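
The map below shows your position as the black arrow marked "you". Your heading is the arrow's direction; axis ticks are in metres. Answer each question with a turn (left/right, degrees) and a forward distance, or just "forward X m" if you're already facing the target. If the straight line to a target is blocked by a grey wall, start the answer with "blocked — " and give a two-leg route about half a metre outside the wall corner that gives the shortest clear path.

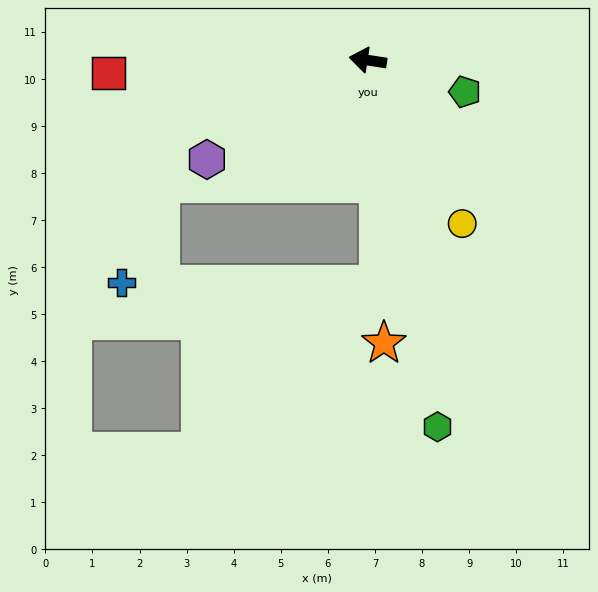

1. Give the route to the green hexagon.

turn left 110°, forward 7.9 m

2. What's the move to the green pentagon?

turn left 171°, forward 2.2 m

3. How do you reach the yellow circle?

turn left 129°, forward 4.0 m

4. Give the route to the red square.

turn left 12°, forward 5.5 m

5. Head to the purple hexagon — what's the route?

turn left 40°, forward 4.0 m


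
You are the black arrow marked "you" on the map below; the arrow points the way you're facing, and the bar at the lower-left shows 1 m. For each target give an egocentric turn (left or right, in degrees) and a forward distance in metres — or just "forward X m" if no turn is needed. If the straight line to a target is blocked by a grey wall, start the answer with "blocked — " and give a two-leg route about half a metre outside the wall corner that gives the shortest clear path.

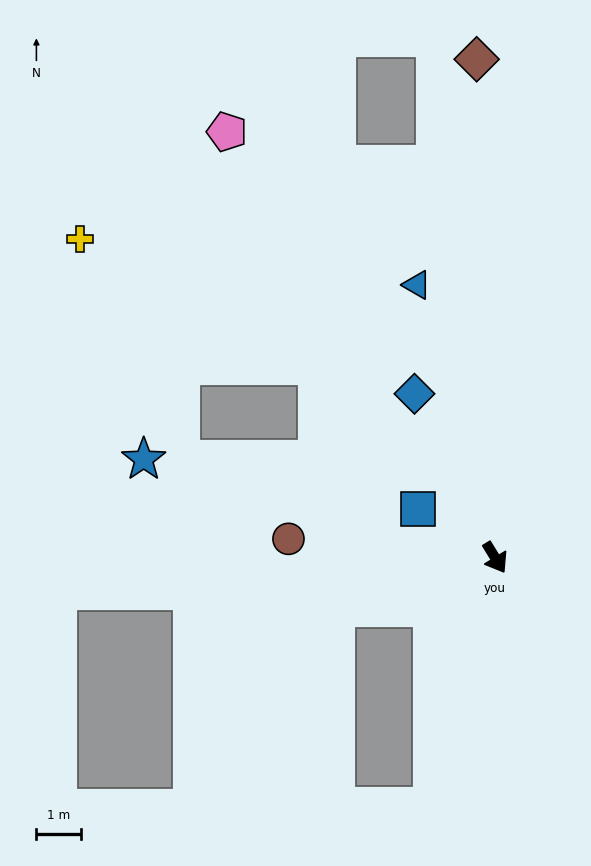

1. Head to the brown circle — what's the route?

turn right 127°, forward 4.6 m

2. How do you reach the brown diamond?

turn left 151°, forward 11.2 m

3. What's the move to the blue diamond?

turn left 175°, forward 4.1 m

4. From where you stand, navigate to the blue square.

turn right 154°, forward 2.0 m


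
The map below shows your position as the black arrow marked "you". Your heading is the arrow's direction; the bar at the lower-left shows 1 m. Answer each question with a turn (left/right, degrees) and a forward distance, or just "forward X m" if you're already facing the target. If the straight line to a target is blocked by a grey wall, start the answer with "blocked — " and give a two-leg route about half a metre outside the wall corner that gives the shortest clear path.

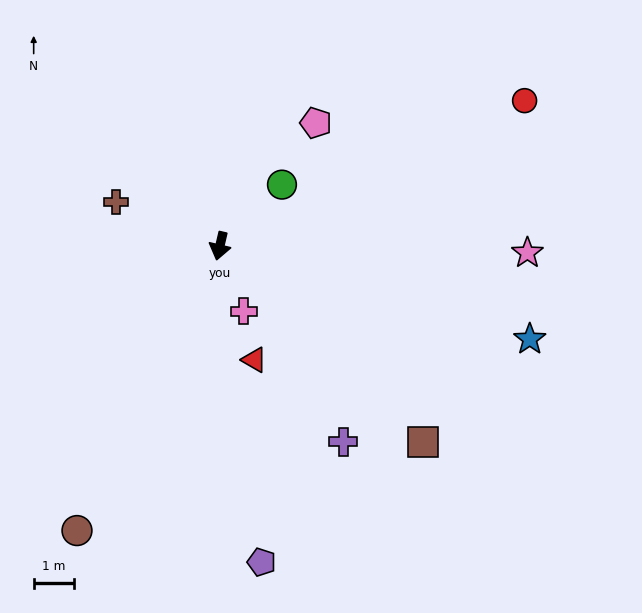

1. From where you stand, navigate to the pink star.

turn left 102°, forward 7.7 m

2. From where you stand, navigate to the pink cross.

turn left 33°, forward 1.7 m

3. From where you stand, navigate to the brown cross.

turn right 100°, forward 2.8 m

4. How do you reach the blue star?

turn left 86°, forward 8.1 m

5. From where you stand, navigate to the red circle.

turn left 129°, forward 8.4 m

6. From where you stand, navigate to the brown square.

turn left 59°, forward 7.0 m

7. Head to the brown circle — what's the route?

turn right 13°, forward 8.0 m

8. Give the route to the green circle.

turn left 148°, forward 2.2 m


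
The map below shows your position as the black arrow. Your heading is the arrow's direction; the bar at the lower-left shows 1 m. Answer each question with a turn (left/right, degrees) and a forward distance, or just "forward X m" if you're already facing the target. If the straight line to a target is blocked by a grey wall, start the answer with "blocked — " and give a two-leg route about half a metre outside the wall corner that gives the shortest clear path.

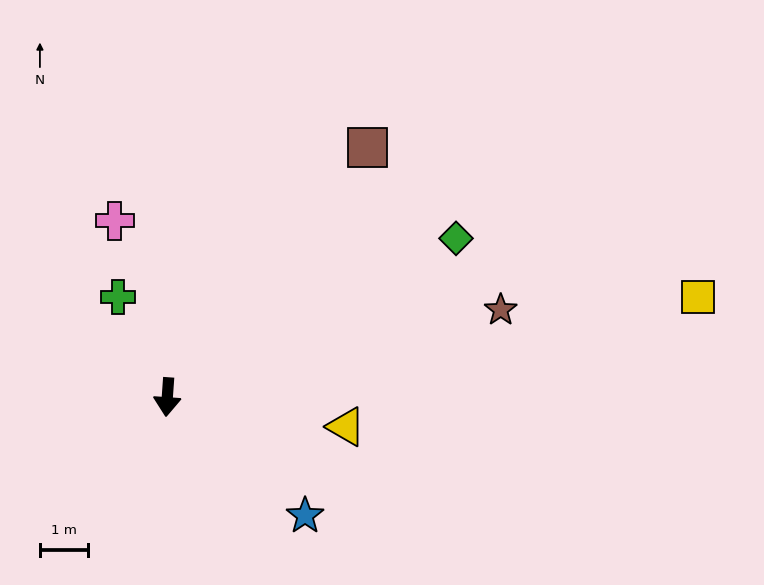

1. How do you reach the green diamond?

turn left 123°, forward 6.8 m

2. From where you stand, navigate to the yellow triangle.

turn left 85°, forward 3.7 m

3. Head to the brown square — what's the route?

turn left 145°, forward 6.6 m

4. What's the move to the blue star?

turn left 53°, forward 3.7 m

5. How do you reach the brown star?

turn left 109°, forward 7.1 m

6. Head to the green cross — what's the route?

turn right 150°, forward 2.3 m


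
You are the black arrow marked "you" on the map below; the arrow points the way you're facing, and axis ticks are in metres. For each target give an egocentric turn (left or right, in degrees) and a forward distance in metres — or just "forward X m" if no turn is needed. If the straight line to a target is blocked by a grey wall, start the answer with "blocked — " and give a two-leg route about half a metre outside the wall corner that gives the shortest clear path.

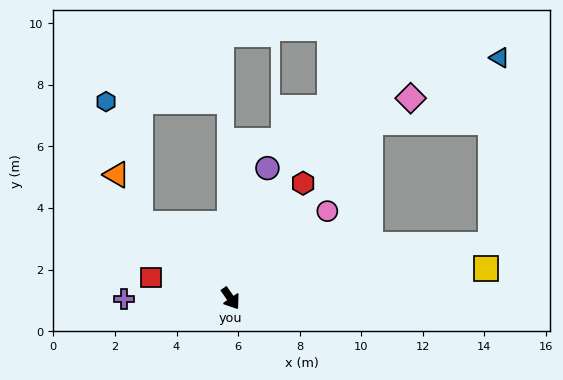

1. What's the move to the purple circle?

turn left 130°, forward 4.4 m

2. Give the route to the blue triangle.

blocked — turn left 67°, forward 8.6 m, then turn left 76°, forward 6.1 m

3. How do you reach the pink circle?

turn left 98°, forward 4.2 m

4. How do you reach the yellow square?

turn left 62°, forward 8.4 m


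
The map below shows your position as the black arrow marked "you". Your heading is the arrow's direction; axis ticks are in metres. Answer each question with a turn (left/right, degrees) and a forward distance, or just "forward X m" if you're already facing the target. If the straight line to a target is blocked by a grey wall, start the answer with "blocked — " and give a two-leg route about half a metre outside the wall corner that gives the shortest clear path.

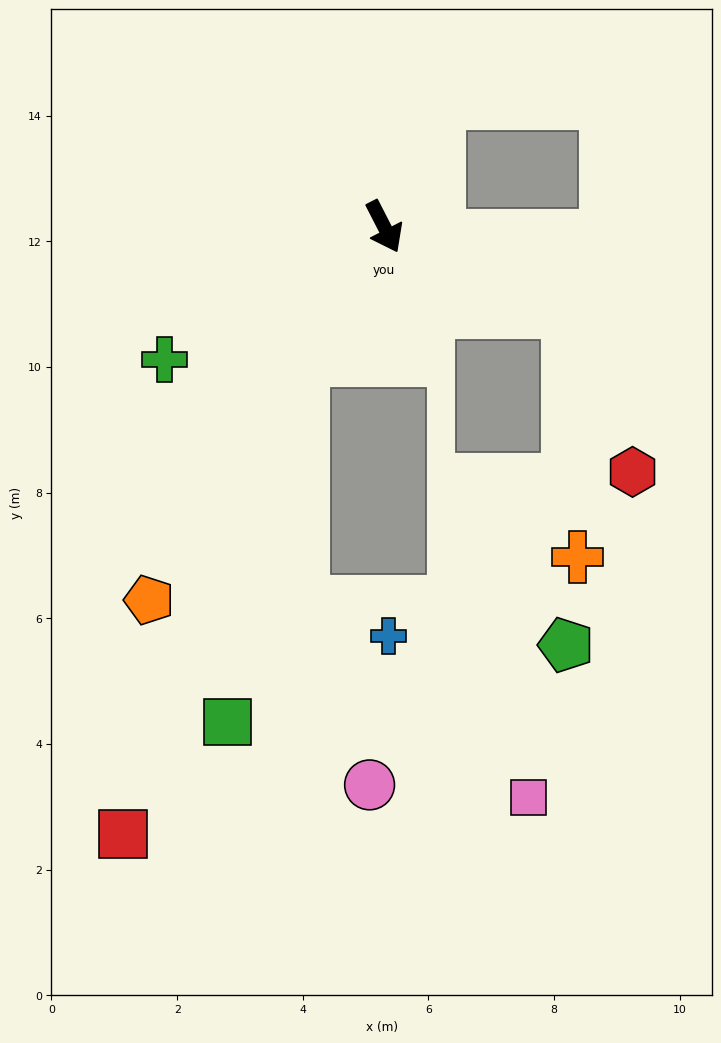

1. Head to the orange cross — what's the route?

blocked — turn left 38°, forward 3.2 m, then turn right 63°, forward 3.9 m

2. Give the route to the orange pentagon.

turn right 59°, forward 7.0 m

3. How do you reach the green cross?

turn right 86°, forward 4.1 m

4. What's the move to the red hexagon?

blocked — turn left 38°, forward 3.2 m, then turn right 43°, forward 2.8 m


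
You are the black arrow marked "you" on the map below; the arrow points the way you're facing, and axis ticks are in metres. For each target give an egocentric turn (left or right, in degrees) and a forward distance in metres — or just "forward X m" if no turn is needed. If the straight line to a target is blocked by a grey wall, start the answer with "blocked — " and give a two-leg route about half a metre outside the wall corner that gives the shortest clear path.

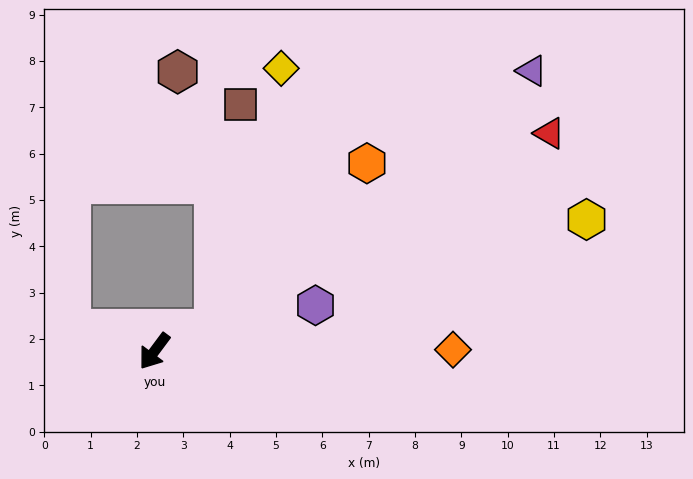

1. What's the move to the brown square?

blocked — turn left 147°, forward 1.4 m, then turn left 63°, forward 4.9 m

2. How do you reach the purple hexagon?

turn left 143°, forward 3.6 m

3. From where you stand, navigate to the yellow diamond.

blocked — turn left 147°, forward 1.4 m, then turn left 55°, forward 5.8 m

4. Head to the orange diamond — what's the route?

turn left 127°, forward 6.4 m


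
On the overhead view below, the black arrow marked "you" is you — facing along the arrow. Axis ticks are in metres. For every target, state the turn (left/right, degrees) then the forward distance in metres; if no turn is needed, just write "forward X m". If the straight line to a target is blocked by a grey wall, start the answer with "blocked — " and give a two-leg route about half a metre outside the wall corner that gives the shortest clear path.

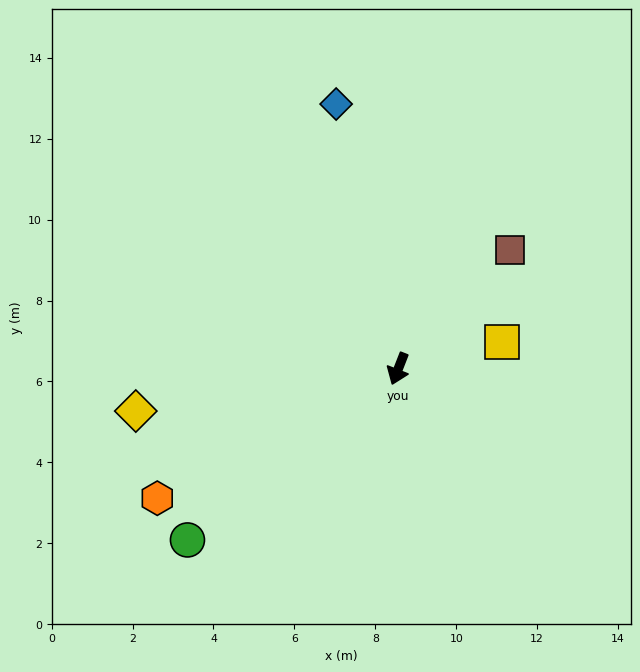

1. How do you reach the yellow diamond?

turn right 60°, forward 6.6 m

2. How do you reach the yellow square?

turn left 126°, forward 2.6 m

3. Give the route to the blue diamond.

turn right 145°, forward 6.7 m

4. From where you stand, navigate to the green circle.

turn right 30°, forward 6.7 m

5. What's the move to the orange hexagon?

turn right 40°, forward 6.8 m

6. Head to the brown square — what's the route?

turn left 158°, forward 4.0 m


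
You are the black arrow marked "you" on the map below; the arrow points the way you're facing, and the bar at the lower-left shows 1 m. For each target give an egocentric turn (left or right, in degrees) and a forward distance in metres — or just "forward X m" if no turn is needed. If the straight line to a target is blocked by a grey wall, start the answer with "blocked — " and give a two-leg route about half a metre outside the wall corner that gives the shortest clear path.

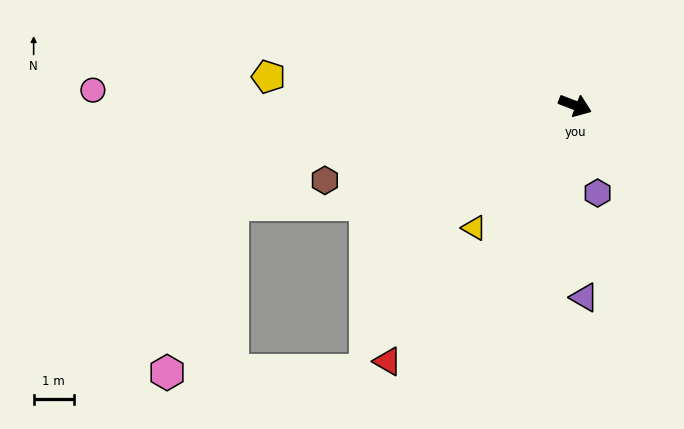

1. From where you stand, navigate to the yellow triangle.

turn right 108°, forward 3.9 m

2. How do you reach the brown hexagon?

turn right 142°, forward 6.5 m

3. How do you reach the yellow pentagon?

turn right 164°, forward 7.6 m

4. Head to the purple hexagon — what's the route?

turn right 55°, forward 2.2 m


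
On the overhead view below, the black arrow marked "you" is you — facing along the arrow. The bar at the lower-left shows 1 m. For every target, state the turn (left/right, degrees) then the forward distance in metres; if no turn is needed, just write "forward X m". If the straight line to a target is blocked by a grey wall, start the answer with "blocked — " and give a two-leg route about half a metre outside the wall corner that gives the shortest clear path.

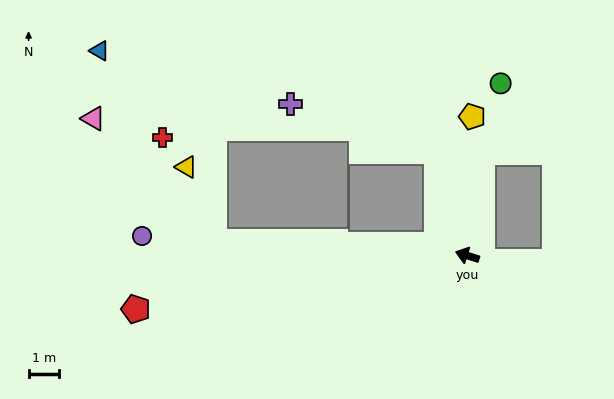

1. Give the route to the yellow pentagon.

turn right 74°, forward 4.5 m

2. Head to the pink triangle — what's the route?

blocked — turn left 15°, forward 8.2 m, then turn right 43°, forward 5.6 m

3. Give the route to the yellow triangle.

blocked — turn left 15°, forward 8.2 m, then turn right 67°, forward 2.6 m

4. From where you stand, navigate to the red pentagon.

turn left 27°, forward 10.9 m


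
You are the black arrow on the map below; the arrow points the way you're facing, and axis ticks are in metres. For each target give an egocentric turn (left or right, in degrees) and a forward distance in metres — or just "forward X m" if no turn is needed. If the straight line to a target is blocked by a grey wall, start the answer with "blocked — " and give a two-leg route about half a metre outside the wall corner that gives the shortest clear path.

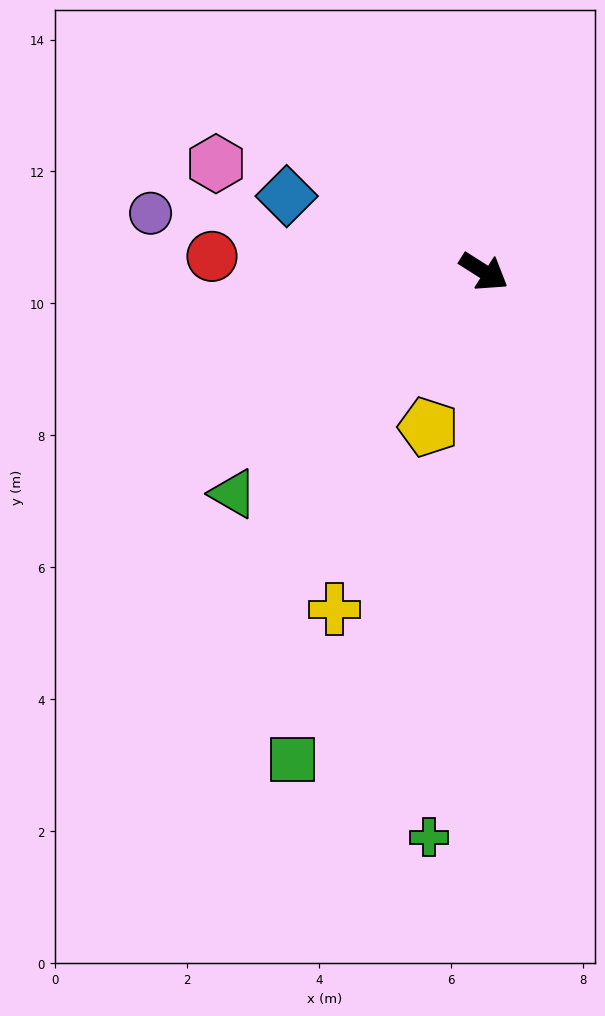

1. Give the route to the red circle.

turn right 151°, forward 4.1 m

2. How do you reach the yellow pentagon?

turn right 77°, forward 2.5 m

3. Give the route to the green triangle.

turn right 106°, forward 5.1 m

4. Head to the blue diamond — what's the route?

turn right 169°, forward 3.2 m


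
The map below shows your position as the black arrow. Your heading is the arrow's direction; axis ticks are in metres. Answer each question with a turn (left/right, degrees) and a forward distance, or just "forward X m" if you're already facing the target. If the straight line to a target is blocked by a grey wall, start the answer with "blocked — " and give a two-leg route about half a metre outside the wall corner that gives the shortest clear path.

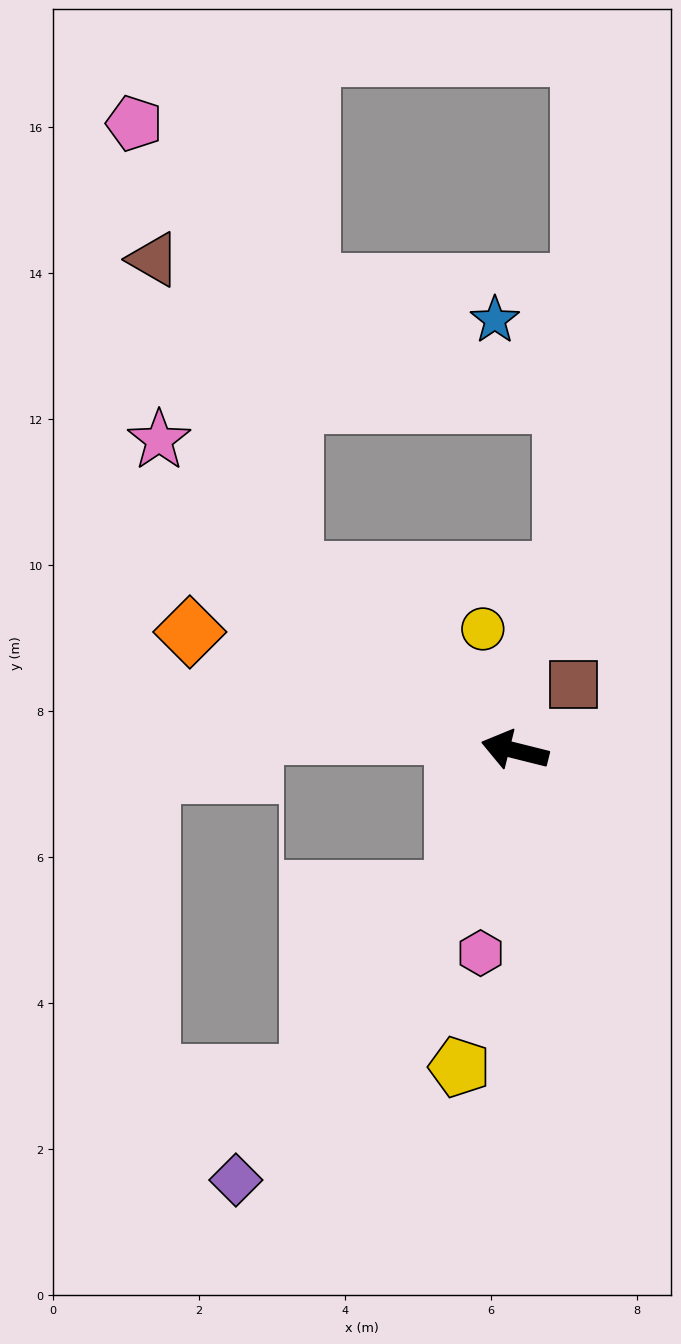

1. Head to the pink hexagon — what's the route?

turn left 94°, forward 2.8 m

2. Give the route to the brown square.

turn right 117°, forward 1.2 m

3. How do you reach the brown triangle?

blocked — turn right 24°, forward 3.9 m, then turn right 28°, forward 4.7 m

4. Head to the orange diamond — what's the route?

turn right 6°, forward 4.7 m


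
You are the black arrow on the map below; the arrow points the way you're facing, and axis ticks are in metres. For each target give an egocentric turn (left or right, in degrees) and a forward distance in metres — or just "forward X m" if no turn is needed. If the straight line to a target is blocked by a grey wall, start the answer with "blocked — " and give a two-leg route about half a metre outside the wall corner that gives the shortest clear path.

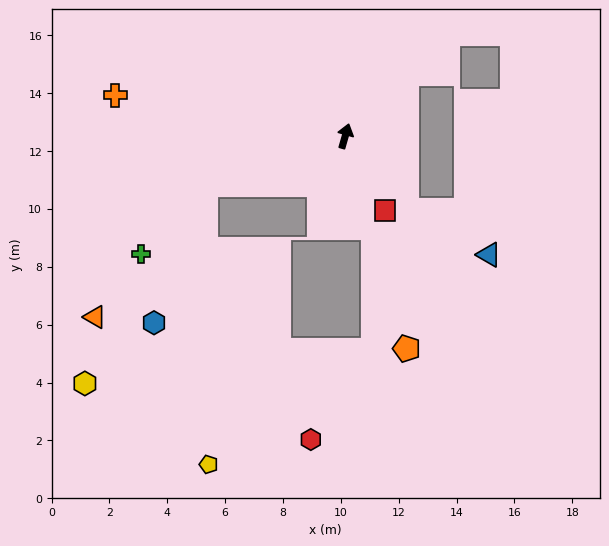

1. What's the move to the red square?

turn right 136°, forward 2.9 m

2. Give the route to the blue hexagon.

blocked — turn left 125°, forward 5.1 m, then turn left 50°, forward 5.1 m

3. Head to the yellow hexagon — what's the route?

blocked — turn left 125°, forward 5.1 m, then turn left 40°, forward 8.0 m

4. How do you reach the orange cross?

turn left 96°, forward 8.1 m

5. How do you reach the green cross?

blocked — turn left 125°, forward 5.1 m, then turn left 28°, forward 3.3 m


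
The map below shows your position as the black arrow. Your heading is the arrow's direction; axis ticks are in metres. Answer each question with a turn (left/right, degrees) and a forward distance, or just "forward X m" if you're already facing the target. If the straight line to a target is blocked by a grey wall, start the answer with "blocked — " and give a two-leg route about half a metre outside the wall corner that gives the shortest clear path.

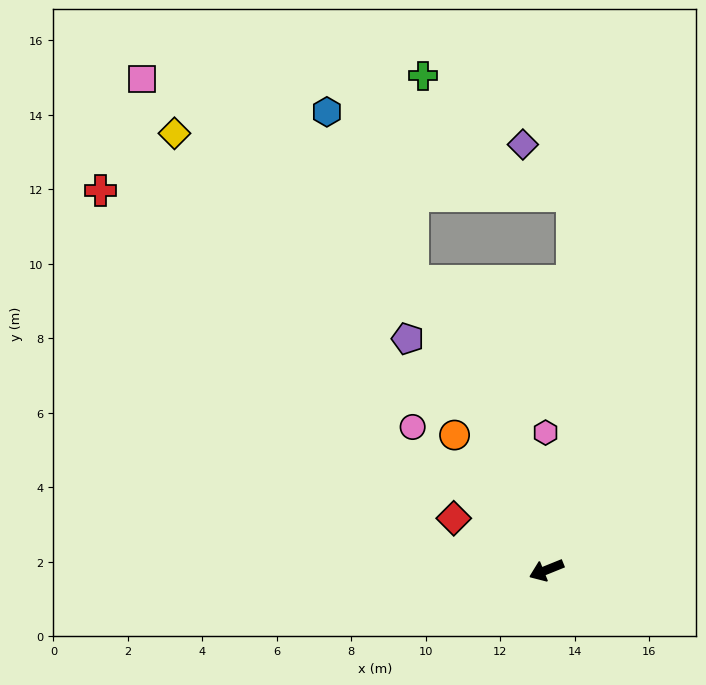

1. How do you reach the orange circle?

turn right 78°, forward 4.4 m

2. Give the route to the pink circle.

turn right 69°, forward 5.3 m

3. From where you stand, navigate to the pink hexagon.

turn right 112°, forward 3.7 m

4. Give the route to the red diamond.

turn right 51°, forward 2.9 m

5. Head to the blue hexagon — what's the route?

turn right 86°, forward 13.6 m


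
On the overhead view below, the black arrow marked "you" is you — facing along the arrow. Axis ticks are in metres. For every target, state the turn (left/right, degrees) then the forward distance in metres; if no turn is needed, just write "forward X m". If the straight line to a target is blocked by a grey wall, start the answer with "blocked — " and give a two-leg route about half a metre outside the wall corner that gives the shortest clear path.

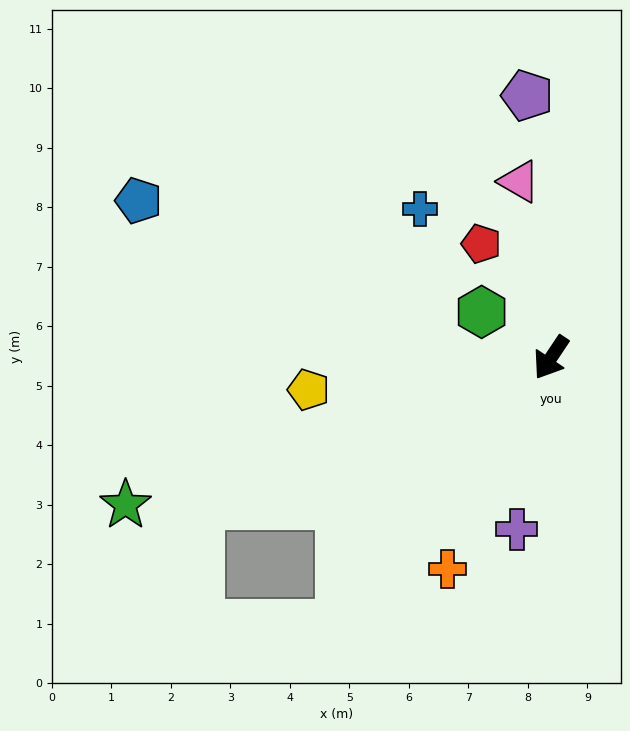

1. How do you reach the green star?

turn right 37°, forward 7.6 m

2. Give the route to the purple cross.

turn left 22°, forward 2.9 m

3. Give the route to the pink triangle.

turn right 136°, forward 3.0 m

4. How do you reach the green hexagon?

turn right 90°, forward 1.4 m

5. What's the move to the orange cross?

turn left 8°, forward 4.0 m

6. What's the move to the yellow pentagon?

turn right 49°, forward 4.1 m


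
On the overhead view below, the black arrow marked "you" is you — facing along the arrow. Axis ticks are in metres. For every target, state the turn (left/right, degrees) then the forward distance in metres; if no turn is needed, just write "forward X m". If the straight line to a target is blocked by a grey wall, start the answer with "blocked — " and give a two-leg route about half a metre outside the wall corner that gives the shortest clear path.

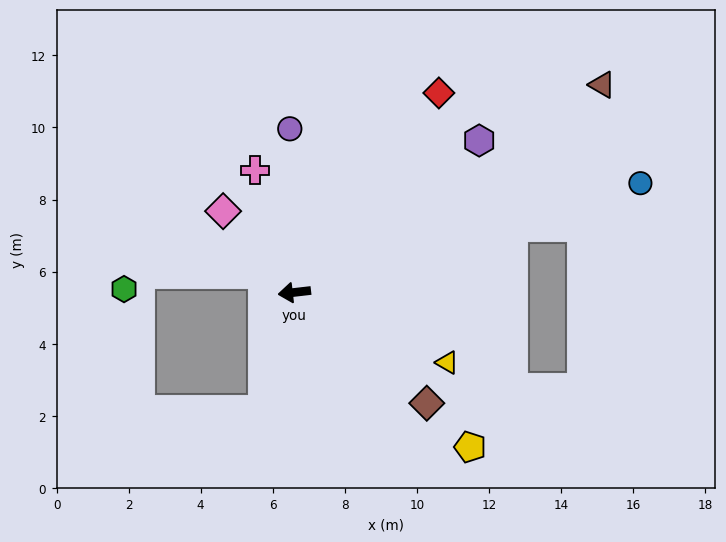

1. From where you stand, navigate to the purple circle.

turn right 95°, forward 4.5 m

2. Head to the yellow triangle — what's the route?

turn left 149°, forward 4.7 m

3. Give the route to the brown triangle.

turn right 153°, forward 10.3 m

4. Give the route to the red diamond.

turn right 132°, forward 6.8 m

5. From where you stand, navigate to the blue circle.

turn right 169°, forward 10.1 m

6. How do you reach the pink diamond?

turn right 55°, forward 3.0 m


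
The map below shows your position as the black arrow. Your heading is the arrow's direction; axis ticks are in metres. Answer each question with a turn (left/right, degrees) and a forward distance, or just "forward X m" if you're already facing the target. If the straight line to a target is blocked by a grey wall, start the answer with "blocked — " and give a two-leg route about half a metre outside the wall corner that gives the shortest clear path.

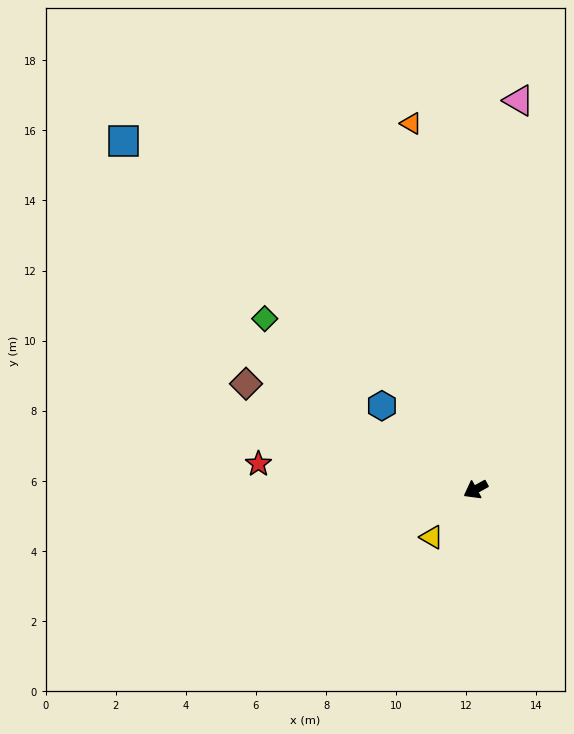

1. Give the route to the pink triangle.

turn right 125°, forward 11.2 m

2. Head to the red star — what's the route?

turn right 36°, forward 6.2 m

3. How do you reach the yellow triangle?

turn left 19°, forward 1.9 m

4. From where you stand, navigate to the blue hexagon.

turn right 71°, forward 3.6 m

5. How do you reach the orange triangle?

turn right 109°, forward 10.6 m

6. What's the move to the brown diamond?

turn right 54°, forward 7.2 m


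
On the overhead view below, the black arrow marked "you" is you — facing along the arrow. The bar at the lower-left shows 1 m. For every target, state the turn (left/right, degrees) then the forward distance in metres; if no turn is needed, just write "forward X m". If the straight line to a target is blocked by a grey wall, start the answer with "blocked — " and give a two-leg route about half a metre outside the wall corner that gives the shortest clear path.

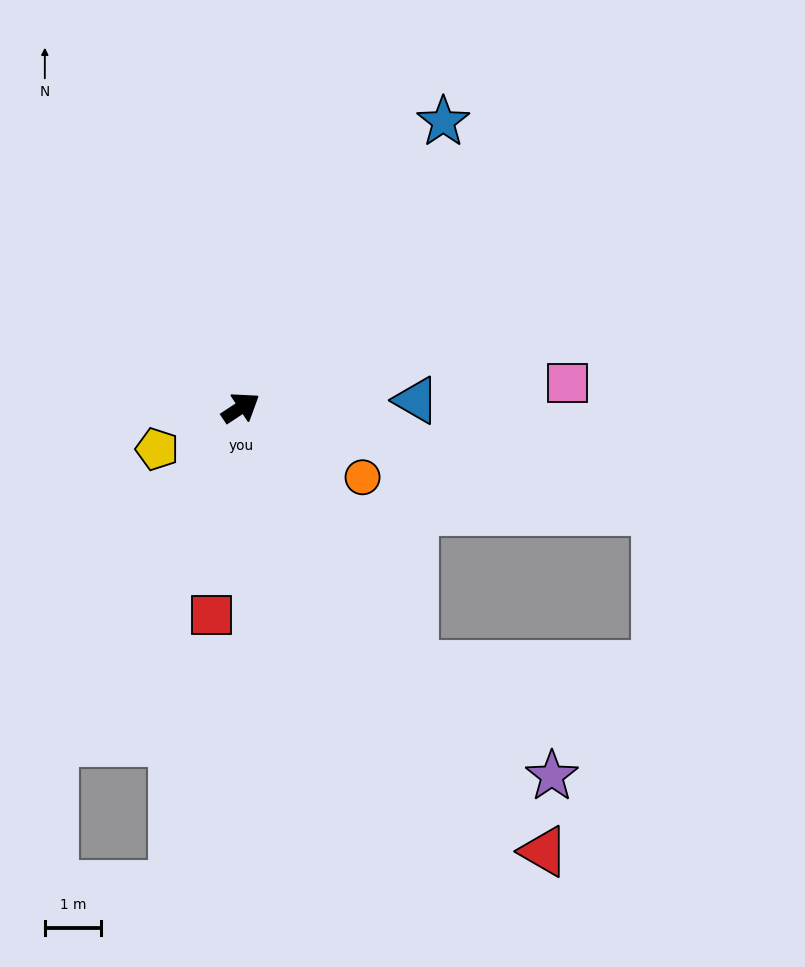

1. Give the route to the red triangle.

turn right 89°, forward 9.5 m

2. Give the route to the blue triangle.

turn right 31°, forward 3.1 m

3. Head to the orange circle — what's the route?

turn right 63°, forward 2.5 m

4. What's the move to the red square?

turn right 132°, forward 3.7 m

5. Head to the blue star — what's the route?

turn left 21°, forward 6.2 m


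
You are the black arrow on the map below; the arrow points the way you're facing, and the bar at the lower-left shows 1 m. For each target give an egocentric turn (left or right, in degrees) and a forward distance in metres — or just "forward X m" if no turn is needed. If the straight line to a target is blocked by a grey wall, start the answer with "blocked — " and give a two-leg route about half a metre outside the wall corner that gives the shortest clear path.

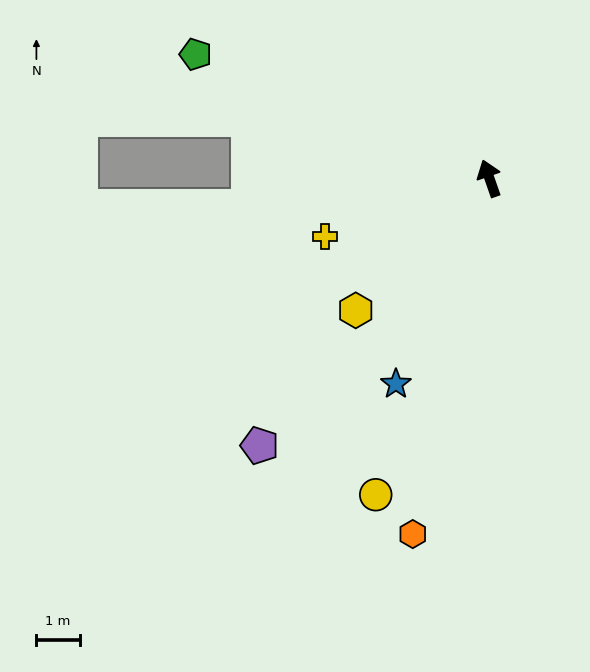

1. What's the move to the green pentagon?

turn left 48°, forward 7.4 m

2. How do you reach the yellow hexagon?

turn left 115°, forward 4.4 m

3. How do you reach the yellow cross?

turn left 90°, forward 4.0 m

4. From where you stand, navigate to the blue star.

turn left 136°, forward 5.2 m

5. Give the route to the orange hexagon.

turn left 149°, forward 8.4 m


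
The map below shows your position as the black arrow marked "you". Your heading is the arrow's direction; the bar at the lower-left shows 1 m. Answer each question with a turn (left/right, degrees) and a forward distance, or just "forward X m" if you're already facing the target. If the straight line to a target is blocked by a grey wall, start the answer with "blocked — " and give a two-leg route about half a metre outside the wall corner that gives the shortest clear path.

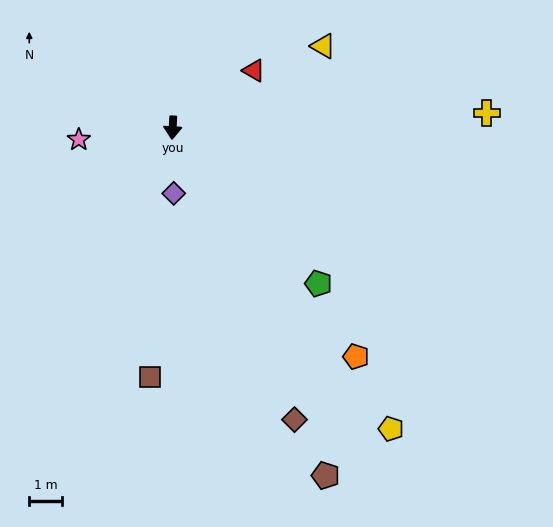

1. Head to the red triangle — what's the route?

turn left 128°, forward 3.1 m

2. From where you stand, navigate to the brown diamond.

turn left 26°, forward 9.7 m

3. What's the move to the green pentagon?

turn left 46°, forward 6.6 m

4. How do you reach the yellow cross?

turn left 96°, forward 9.7 m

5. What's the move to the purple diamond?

turn left 4°, forward 2.0 m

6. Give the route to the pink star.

turn right 80°, forward 2.9 m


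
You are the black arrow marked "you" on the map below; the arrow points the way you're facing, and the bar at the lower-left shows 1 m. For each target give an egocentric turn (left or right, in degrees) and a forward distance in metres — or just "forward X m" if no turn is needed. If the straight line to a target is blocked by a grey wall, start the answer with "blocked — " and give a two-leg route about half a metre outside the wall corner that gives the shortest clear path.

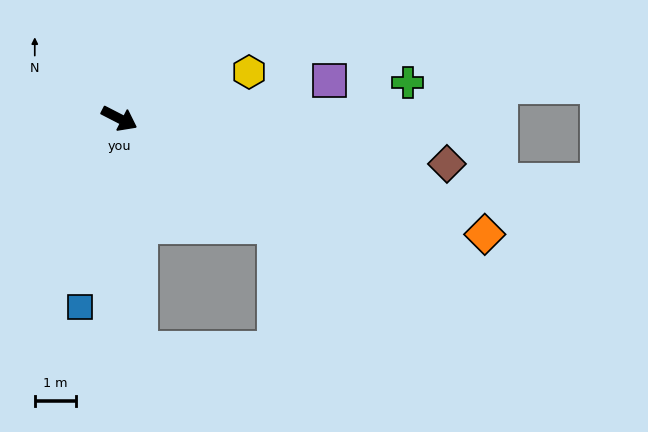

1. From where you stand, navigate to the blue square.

turn right 75°, forward 4.7 m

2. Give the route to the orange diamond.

turn left 10°, forward 9.4 m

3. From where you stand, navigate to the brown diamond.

turn left 19°, forward 8.1 m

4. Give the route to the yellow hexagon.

turn left 47°, forward 3.4 m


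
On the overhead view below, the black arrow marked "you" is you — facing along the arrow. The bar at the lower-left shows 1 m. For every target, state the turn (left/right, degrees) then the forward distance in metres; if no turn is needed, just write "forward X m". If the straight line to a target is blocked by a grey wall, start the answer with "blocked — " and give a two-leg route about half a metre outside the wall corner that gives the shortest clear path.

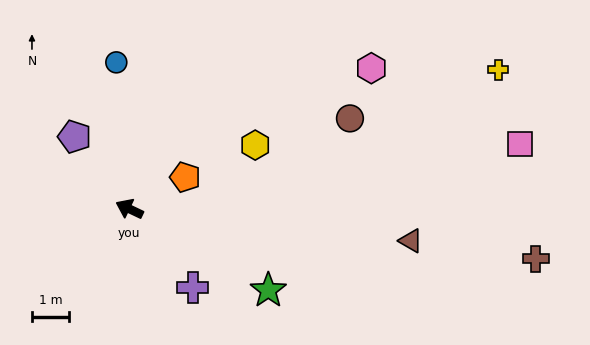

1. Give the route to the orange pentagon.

turn right 125°, forward 1.7 m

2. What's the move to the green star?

turn left 175°, forward 4.4 m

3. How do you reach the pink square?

turn right 145°, forward 10.7 m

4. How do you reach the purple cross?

turn left 154°, forward 2.7 m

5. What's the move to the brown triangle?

turn right 161°, forward 7.7 m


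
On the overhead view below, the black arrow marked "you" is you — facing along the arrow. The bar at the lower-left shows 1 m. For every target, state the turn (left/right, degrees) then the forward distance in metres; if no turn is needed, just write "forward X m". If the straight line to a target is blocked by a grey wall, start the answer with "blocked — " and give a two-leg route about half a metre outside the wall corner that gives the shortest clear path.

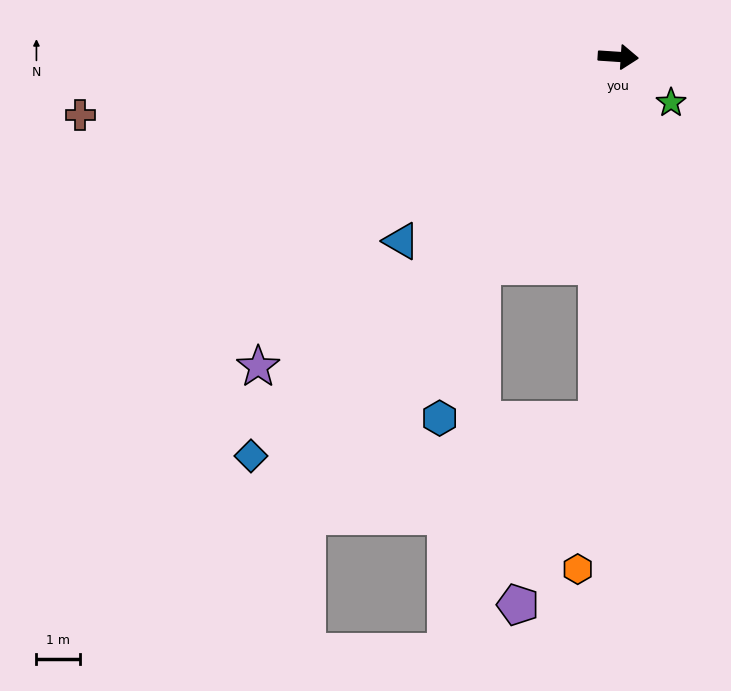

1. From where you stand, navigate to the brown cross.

turn right 170°, forward 12.3 m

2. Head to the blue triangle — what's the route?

turn right 136°, forward 6.5 m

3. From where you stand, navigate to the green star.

turn right 37°, forward 1.6 m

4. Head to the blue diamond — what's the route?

turn right 129°, forward 12.3 m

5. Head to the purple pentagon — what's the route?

blocked — turn right 90°, forward 8.3 m, then turn right 19°, forward 4.6 m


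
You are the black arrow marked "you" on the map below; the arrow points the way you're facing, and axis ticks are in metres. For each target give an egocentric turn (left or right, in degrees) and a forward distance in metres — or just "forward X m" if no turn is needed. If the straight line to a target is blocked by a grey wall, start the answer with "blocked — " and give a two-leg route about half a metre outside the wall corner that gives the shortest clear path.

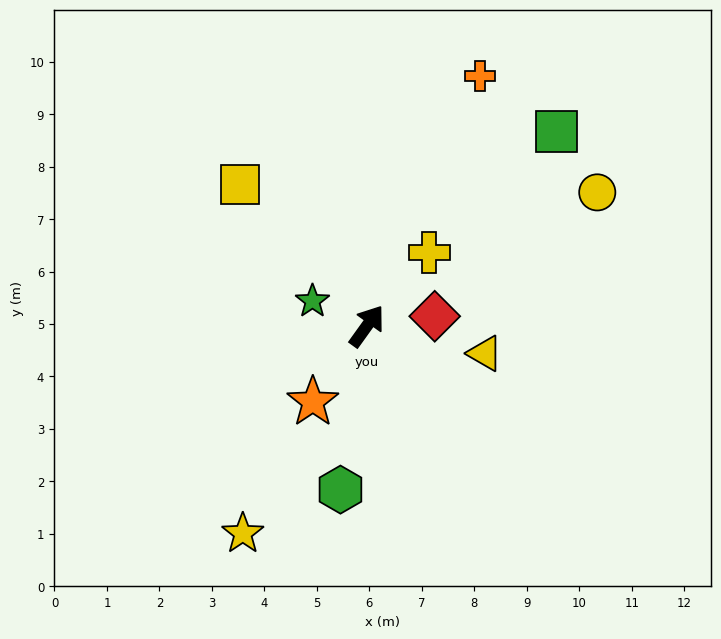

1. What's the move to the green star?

turn left 101°, forward 1.1 m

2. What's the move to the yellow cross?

turn right 5°, forward 1.8 m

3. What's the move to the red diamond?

turn right 46°, forward 1.3 m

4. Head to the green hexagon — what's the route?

turn right 153°, forward 3.2 m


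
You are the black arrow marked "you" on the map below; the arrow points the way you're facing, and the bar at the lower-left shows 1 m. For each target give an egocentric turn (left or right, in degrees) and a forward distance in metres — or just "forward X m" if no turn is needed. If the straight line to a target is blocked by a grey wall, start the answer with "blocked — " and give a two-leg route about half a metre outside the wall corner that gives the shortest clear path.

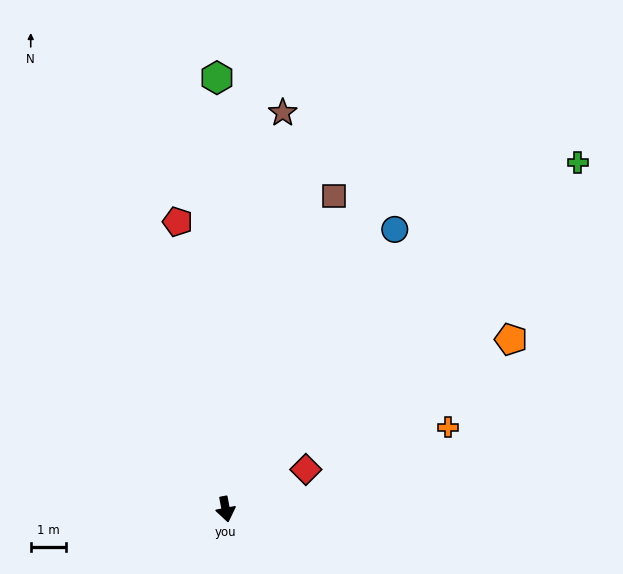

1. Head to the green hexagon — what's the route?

turn left 170°, forward 12.2 m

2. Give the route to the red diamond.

turn left 106°, forward 2.5 m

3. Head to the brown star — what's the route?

turn left 161°, forward 11.3 m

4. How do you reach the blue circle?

turn left 138°, forward 9.2 m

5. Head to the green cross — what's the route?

turn left 124°, forward 13.9 m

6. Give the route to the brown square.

turn left 150°, forward 9.3 m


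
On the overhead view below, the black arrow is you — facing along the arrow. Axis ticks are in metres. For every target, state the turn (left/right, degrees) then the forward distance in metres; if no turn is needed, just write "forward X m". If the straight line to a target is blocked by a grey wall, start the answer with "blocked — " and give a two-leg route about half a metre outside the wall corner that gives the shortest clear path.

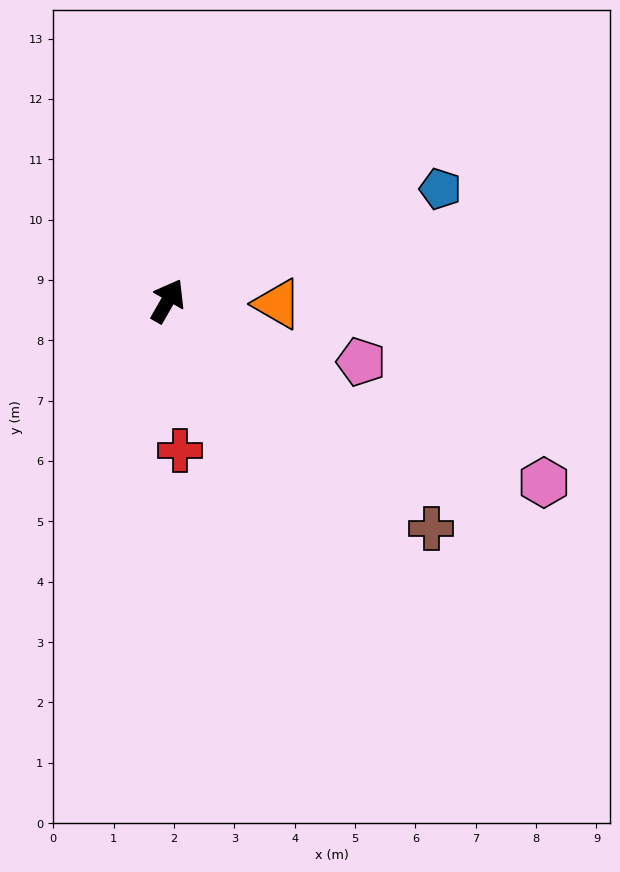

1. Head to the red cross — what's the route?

turn right 146°, forward 2.5 m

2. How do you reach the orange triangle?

turn right 62°, forward 1.8 m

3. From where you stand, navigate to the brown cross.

turn right 101°, forward 5.8 m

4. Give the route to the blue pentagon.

turn right 38°, forward 4.9 m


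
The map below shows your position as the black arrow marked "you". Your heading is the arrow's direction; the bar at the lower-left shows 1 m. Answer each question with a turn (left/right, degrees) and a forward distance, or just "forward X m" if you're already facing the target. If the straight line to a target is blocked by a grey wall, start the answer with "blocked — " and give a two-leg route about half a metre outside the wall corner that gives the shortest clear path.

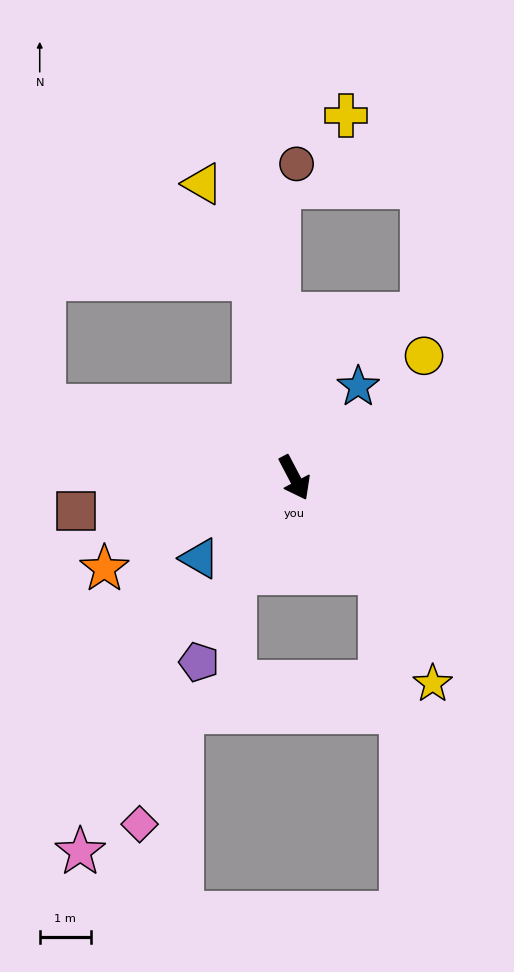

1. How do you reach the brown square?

turn right 109°, forward 4.3 m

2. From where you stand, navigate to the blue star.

turn left 117°, forward 2.2 m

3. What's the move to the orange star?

turn right 92°, forward 4.1 m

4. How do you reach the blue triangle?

turn right 77°, forward 2.4 m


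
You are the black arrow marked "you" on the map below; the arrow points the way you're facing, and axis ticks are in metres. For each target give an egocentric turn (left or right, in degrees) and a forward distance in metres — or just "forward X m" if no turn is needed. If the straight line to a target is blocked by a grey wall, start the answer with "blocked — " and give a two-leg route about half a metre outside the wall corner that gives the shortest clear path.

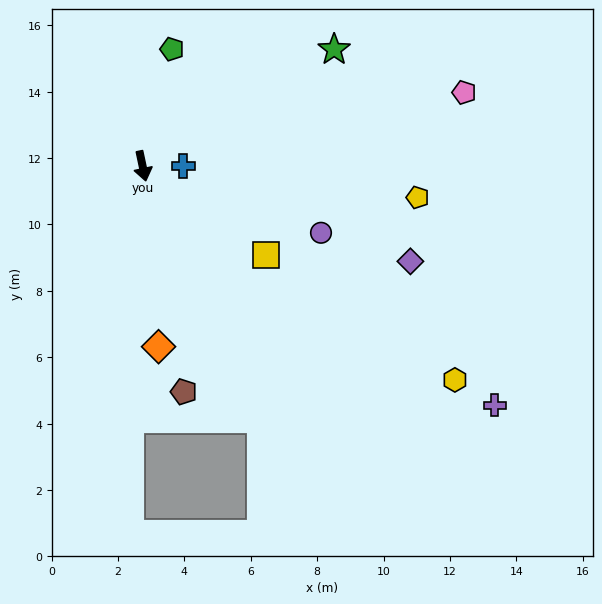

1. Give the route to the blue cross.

turn left 78°, forward 1.2 m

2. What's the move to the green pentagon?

turn left 154°, forward 3.6 m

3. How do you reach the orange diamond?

turn right 7°, forward 5.5 m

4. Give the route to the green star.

turn left 109°, forward 6.8 m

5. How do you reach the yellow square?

turn left 42°, forward 4.6 m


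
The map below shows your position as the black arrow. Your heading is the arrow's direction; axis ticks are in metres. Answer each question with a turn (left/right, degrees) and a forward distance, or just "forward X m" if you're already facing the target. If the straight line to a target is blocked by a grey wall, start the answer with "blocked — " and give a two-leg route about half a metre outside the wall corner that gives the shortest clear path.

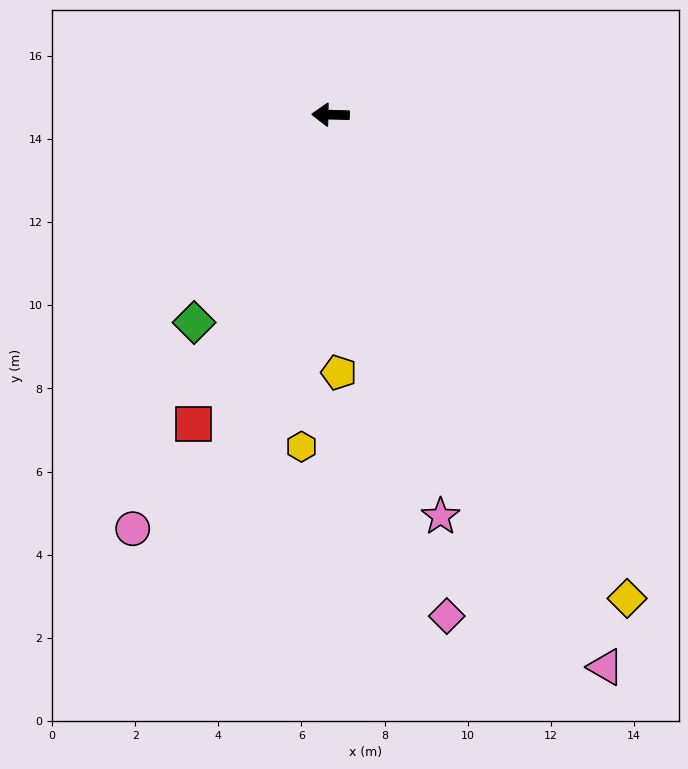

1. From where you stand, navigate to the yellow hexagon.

turn left 86°, forward 8.0 m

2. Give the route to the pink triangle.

turn left 118°, forward 14.8 m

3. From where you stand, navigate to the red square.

turn left 67°, forward 8.1 m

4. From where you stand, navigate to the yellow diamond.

turn left 123°, forward 13.6 m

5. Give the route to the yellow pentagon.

turn left 93°, forward 6.2 m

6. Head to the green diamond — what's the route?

turn left 58°, forward 6.0 m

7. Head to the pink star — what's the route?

turn left 107°, forward 10.0 m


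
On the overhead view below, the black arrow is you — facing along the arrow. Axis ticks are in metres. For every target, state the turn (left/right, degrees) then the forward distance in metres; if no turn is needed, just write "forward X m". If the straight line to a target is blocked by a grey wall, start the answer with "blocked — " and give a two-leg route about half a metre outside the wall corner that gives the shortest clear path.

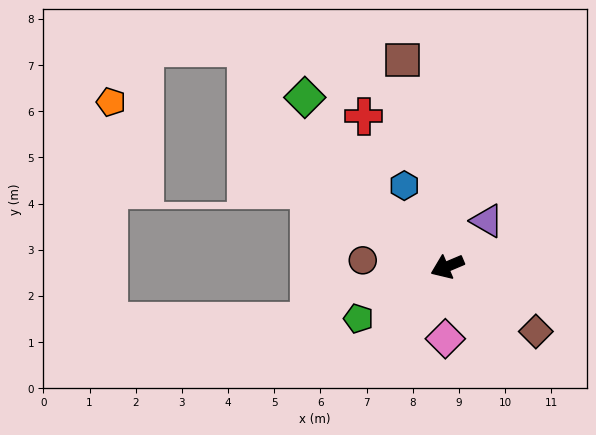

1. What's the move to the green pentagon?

turn left 7°, forward 2.2 m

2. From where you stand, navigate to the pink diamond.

turn left 66°, forward 1.6 m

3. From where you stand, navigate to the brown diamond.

turn left 121°, forward 2.4 m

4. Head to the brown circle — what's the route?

turn right 27°, forward 1.8 m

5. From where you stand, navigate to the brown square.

turn right 101°, forward 4.6 m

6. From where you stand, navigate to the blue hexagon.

turn right 85°, forward 2.0 m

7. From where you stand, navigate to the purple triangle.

turn right 154°, forward 1.3 m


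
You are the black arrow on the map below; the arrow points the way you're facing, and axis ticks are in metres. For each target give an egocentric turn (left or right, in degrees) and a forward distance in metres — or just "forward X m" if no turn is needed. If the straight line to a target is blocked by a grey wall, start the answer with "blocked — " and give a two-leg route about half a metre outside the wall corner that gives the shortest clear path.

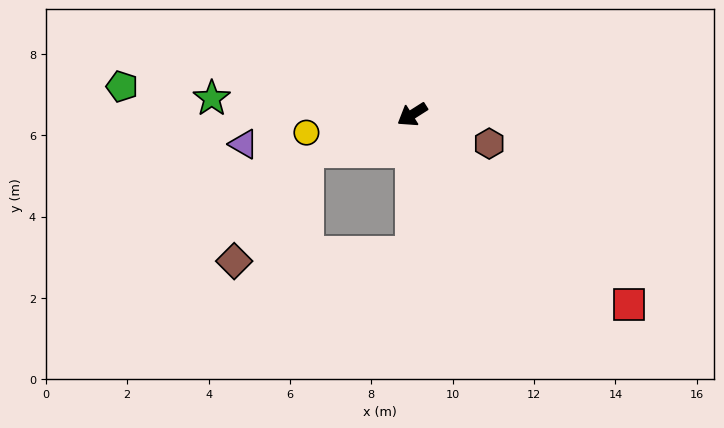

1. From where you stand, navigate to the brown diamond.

blocked — turn left 58°, forward 3.4 m, then turn right 88°, forward 4.4 m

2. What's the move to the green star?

turn right 37°, forward 4.9 m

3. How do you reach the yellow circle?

turn right 23°, forward 2.6 m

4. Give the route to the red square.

turn left 106°, forward 7.1 m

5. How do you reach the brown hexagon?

turn left 127°, forward 2.0 m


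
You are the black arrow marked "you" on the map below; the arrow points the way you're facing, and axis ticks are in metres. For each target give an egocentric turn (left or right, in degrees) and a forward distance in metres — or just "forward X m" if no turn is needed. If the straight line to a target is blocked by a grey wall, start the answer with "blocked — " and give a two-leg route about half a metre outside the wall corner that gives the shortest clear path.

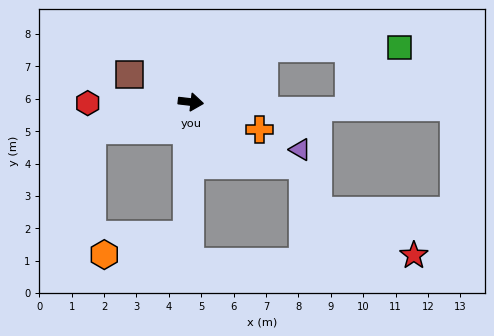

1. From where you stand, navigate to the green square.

blocked — turn left 43°, forward 2.8 m, then turn right 36°, forward 4.2 m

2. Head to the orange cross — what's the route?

turn right 15°, forward 2.3 m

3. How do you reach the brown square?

turn left 162°, forward 2.1 m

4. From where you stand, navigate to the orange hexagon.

blocked — turn right 85°, forward 4.1 m, then turn right 75°, forward 2.6 m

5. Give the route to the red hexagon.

turn right 173°, forward 3.2 m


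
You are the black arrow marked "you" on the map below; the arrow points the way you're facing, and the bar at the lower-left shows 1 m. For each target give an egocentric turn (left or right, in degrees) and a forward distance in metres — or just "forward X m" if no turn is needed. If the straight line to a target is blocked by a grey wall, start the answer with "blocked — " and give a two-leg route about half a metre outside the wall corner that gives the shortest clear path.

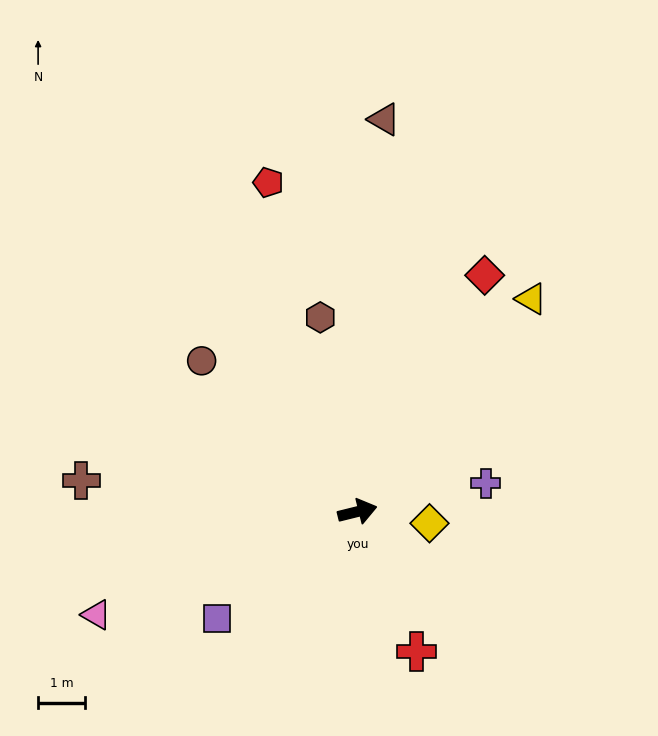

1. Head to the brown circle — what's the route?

turn left 122°, forward 4.6 m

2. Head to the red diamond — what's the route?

turn left 48°, forward 5.7 m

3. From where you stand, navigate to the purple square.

turn right 157°, forward 3.7 m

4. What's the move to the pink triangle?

turn right 172°, forward 5.9 m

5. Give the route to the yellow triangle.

turn left 37°, forward 5.8 m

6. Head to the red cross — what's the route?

turn right 81°, forward 3.2 m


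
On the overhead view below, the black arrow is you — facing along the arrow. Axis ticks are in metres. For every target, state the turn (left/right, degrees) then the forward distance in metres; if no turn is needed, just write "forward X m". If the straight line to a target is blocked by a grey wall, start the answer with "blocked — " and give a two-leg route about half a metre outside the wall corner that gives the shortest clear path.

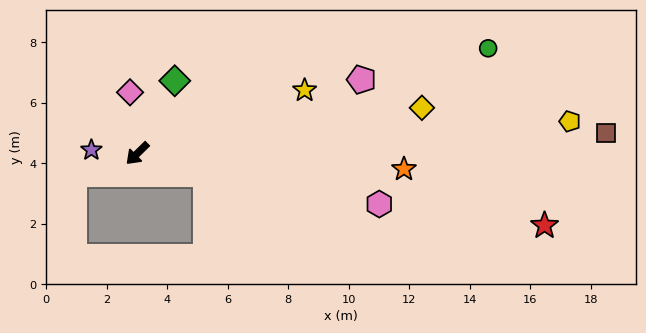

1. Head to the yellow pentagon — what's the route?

turn left 140°, forward 14.3 m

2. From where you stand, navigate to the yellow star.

turn left 156°, forward 5.9 m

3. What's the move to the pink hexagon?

turn left 124°, forward 8.2 m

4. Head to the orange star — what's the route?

turn left 132°, forward 8.8 m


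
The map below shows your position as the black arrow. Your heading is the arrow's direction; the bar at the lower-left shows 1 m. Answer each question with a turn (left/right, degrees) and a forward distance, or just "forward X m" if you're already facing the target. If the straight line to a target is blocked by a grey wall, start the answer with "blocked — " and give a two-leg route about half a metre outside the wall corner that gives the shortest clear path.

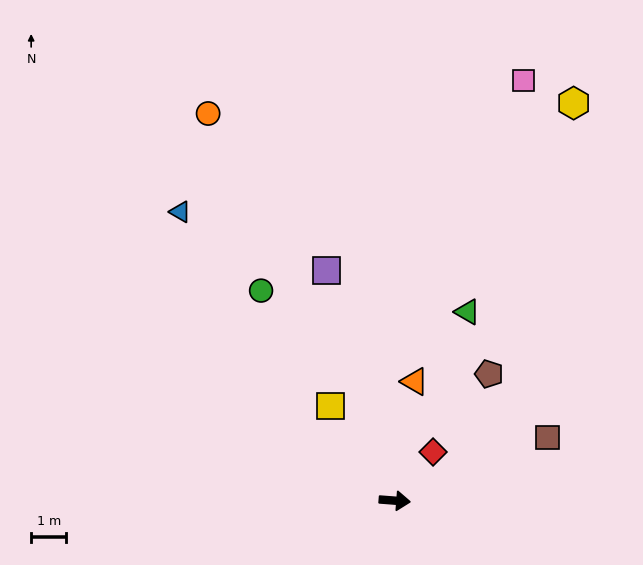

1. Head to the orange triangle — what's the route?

turn left 85°, forward 3.4 m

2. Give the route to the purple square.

turn left 111°, forward 6.9 m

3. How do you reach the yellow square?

turn left 129°, forward 3.3 m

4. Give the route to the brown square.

turn left 27°, forward 4.7 m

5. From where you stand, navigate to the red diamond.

turn left 56°, forward 1.8 m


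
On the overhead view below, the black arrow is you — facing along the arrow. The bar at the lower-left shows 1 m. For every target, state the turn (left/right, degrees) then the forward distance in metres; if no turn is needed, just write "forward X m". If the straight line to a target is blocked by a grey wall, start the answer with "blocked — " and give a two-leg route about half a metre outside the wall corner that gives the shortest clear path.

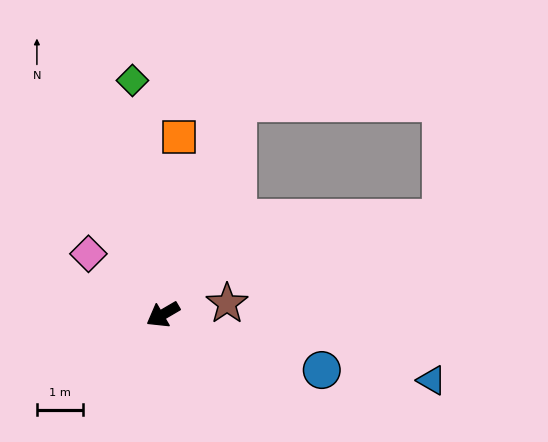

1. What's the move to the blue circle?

turn left 130°, forward 3.6 m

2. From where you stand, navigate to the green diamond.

turn right 113°, forward 5.1 m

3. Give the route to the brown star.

turn left 159°, forward 1.4 m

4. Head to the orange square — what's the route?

turn right 126°, forward 3.8 m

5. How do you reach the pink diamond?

turn right 70°, forward 2.1 m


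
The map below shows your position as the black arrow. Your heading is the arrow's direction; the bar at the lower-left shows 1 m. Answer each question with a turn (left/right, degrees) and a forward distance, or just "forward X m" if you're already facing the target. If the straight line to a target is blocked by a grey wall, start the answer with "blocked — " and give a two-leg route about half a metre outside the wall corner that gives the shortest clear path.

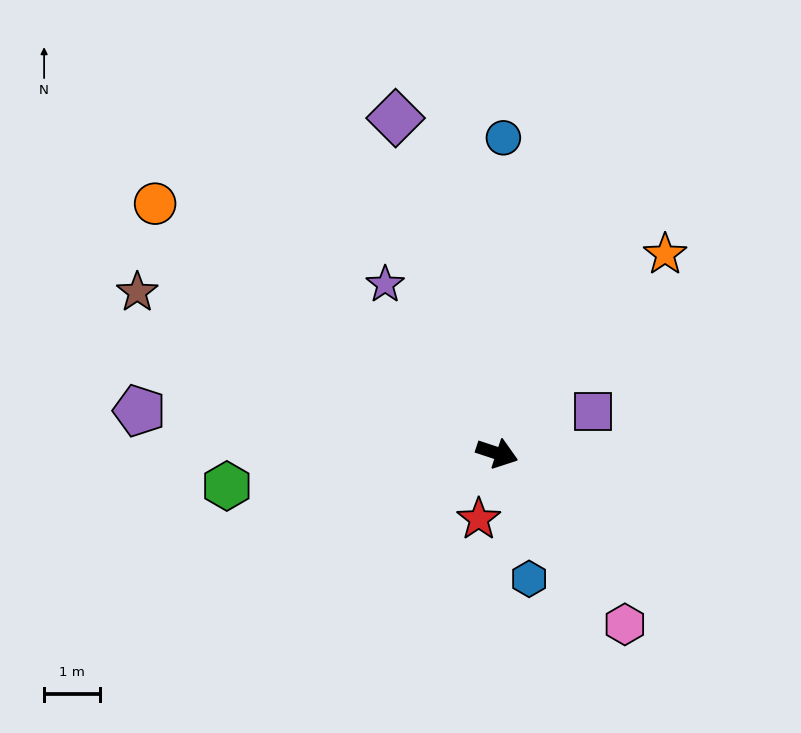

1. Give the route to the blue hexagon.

turn right 57°, forward 2.3 m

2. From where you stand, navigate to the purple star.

turn left 142°, forward 3.6 m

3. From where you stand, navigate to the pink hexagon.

turn right 35°, forward 3.8 m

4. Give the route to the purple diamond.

turn left 125°, forward 6.3 m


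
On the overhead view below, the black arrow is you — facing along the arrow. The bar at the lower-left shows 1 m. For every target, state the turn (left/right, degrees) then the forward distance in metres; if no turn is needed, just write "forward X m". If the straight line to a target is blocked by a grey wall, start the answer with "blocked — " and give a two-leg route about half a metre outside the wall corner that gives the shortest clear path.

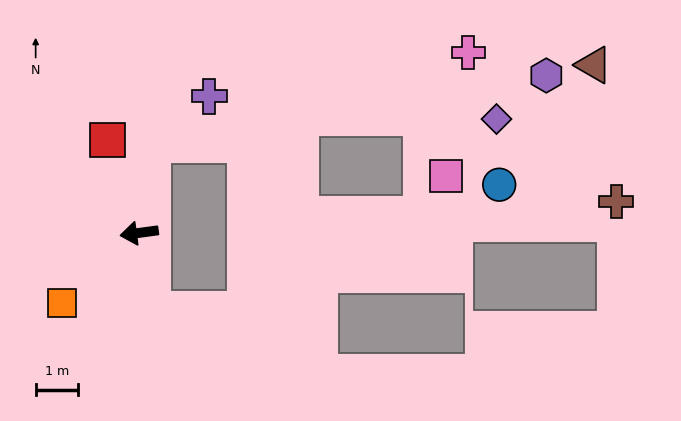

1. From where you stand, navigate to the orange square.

turn left 35°, forward 2.4 m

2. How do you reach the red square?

turn right 79°, forward 2.3 m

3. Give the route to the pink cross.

blocked — turn right 106°, forward 2.1 m, then turn right 65°, forward 7.7 m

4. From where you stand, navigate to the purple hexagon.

blocked — turn right 106°, forward 2.1 m, then turn right 72°, forward 9.4 m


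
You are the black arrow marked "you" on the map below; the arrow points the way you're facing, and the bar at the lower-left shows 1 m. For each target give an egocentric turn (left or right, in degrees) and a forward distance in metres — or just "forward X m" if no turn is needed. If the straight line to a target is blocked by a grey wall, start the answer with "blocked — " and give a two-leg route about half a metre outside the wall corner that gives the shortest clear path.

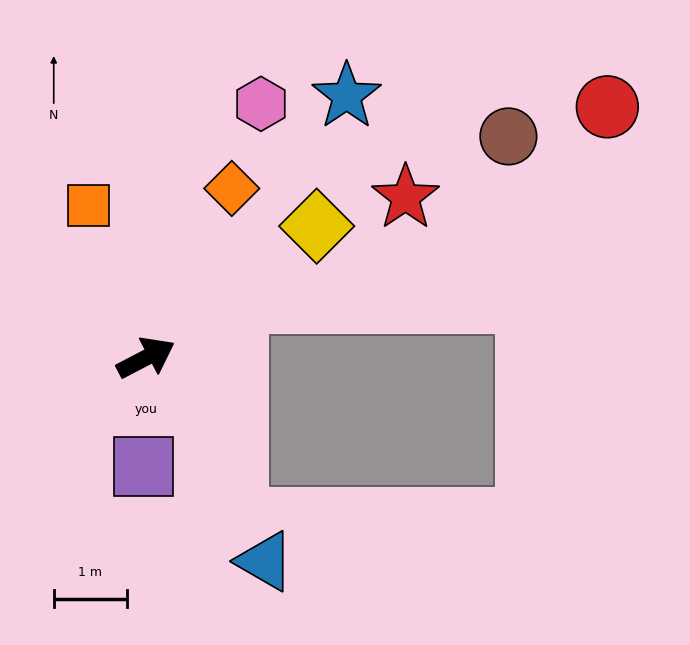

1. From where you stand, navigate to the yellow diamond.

turn left 10°, forward 3.0 m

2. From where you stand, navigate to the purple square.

turn right 119°, forward 1.5 m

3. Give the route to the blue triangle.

turn right 87°, forward 3.2 m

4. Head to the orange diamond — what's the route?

turn left 36°, forward 2.6 m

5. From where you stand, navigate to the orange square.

turn left 83°, forward 2.2 m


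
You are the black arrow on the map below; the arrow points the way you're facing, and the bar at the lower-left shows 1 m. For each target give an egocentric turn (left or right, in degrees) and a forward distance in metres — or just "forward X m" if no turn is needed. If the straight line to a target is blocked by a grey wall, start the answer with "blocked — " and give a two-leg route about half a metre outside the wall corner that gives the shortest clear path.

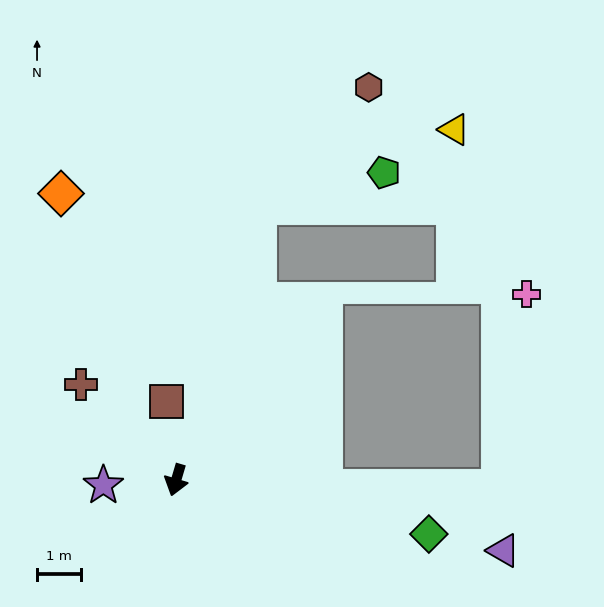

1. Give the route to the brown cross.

turn right 119°, forward 3.1 m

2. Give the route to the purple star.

turn right 69°, forward 1.7 m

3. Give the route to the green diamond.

turn left 94°, forward 5.9 m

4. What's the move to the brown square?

turn right 157°, forward 1.8 m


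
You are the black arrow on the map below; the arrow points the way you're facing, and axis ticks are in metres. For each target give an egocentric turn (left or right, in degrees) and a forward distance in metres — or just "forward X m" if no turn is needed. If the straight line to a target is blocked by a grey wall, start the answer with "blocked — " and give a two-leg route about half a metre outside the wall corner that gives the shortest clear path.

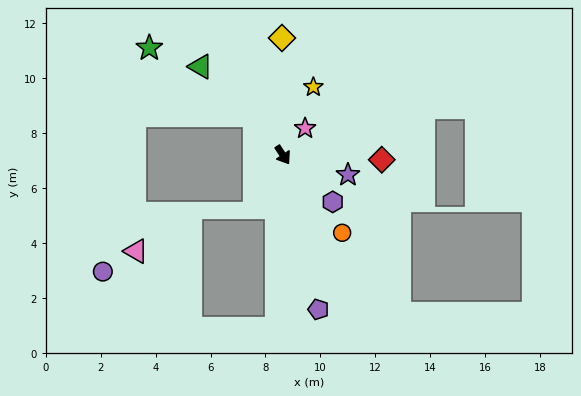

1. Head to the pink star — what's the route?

turn left 107°, forward 1.3 m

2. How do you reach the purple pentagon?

turn right 20°, forward 5.8 m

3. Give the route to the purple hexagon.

turn left 13°, forward 2.5 m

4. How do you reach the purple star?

turn left 40°, forward 2.5 m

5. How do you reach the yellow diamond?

turn left 147°, forward 4.3 m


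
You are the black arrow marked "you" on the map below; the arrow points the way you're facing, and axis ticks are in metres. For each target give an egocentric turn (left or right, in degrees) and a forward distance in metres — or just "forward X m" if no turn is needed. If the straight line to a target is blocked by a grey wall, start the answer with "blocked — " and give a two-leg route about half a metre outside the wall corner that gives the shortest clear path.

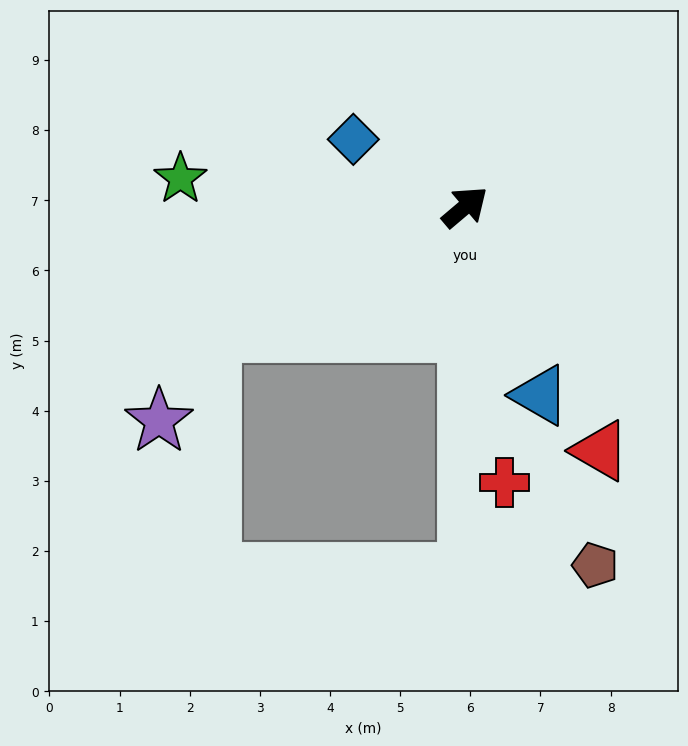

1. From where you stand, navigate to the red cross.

turn right 122°, forward 4.0 m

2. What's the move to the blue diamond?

turn left 109°, forward 1.9 m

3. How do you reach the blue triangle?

turn right 109°, forward 2.9 m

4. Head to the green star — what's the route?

turn left 134°, forward 4.1 m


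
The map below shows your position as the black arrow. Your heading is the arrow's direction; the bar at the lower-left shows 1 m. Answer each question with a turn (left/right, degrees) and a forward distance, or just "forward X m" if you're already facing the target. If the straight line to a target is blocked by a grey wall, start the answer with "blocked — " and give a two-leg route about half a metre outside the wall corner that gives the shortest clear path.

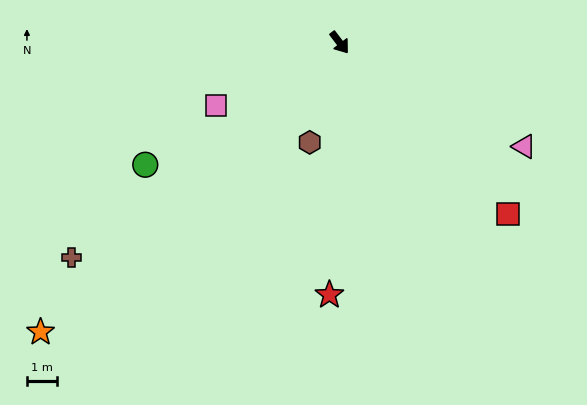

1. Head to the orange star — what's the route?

turn right 83°, forward 14.0 m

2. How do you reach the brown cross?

turn right 89°, forward 11.6 m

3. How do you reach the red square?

turn left 7°, forward 8.1 m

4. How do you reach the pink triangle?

turn left 23°, forward 7.1 m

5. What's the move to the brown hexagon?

turn right 54°, forward 3.5 m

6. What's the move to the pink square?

turn right 100°, forward 4.7 m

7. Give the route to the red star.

turn right 40°, forward 8.5 m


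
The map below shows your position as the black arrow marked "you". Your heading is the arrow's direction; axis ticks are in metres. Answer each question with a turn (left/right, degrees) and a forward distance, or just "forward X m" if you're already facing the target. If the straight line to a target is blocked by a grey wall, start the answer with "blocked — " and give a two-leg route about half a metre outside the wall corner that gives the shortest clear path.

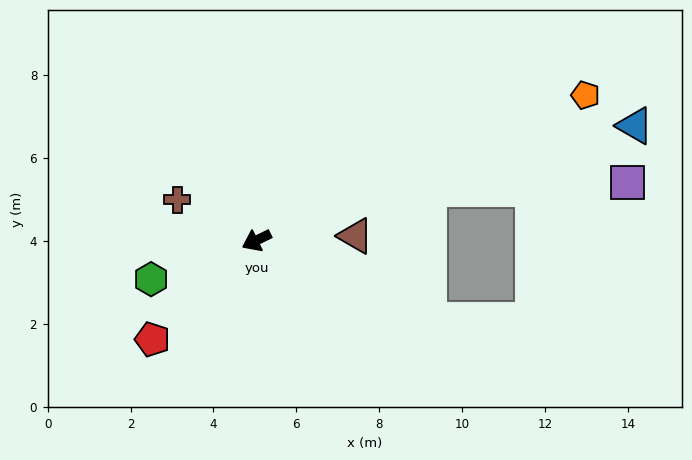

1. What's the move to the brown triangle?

turn left 157°, forward 2.4 m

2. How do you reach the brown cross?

turn right 53°, forward 2.1 m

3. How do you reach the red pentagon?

turn left 18°, forward 3.5 m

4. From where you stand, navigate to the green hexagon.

turn right 6°, forward 2.7 m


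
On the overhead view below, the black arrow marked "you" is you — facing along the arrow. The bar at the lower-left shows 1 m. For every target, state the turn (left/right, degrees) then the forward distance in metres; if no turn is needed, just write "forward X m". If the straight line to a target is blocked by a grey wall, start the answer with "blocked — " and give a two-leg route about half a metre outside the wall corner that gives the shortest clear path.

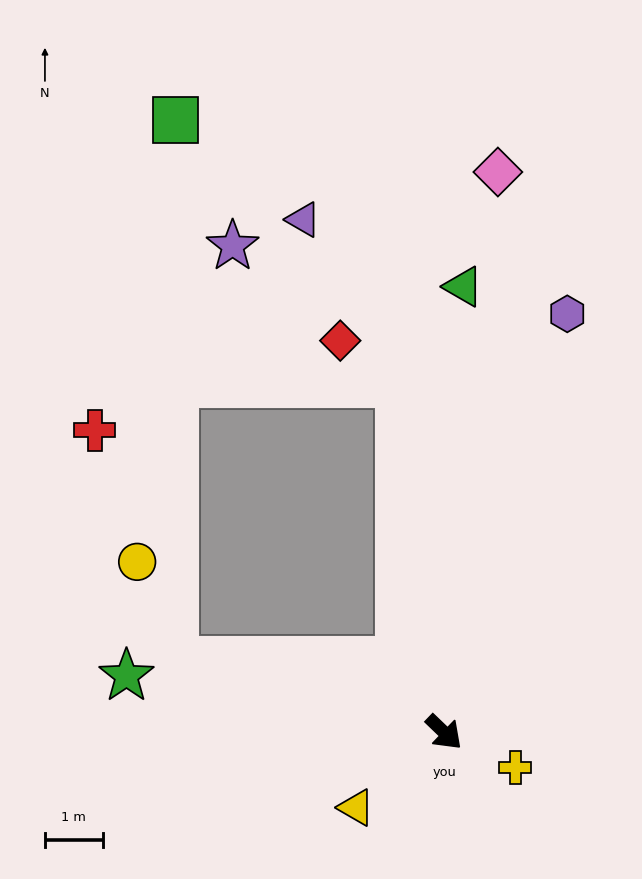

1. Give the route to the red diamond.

blocked — turn left 141°, forward 6.1 m, then turn left 47°, forward 1.3 m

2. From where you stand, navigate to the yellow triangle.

turn right 96°, forward 2.0 m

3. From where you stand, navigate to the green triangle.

turn left 131°, forward 7.7 m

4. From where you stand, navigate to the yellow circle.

blocked — turn right 151°, forward 4.9 m, then turn right 55°, forward 1.8 m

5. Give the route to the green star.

turn right 146°, forward 5.6 m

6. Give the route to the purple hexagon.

turn left 117°, forward 7.6 m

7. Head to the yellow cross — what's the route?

turn left 17°, forward 1.4 m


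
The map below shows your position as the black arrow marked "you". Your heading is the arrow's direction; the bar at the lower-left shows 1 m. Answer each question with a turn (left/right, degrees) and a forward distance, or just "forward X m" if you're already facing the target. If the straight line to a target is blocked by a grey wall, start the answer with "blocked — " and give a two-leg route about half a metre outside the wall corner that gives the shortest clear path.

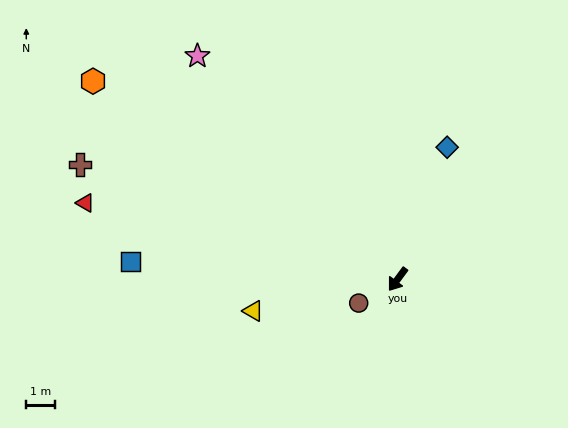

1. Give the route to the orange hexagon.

turn right 87°, forward 12.5 m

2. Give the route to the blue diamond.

turn right 164°, forward 4.9 m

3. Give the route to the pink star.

turn right 102°, forward 10.3 m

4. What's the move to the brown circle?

turn right 22°, forward 1.6 m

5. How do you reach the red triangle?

turn right 67°, forward 11.0 m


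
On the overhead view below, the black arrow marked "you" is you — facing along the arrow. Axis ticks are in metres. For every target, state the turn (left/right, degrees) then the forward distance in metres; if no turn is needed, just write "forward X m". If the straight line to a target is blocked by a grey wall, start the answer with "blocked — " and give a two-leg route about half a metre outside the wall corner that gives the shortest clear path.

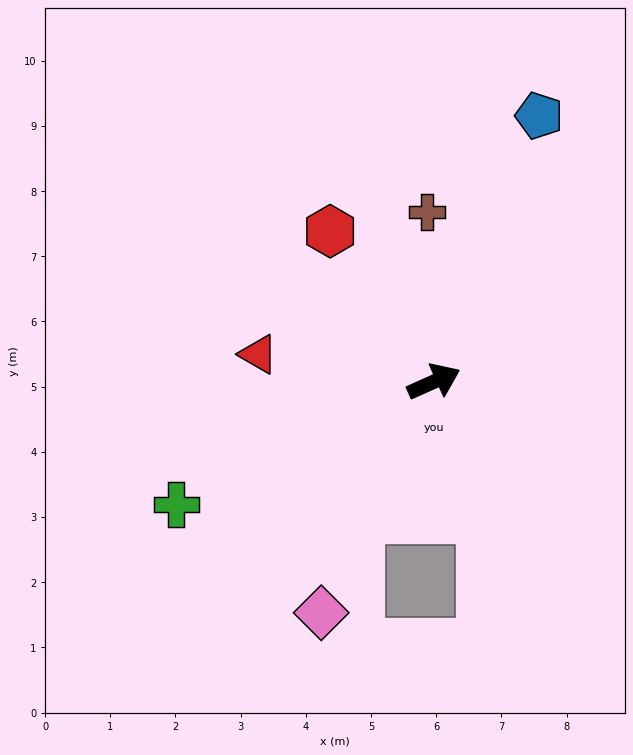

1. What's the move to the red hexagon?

turn left 100°, forward 2.8 m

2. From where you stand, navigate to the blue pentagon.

turn left 44°, forward 4.4 m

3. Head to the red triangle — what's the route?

turn left 147°, forward 2.7 m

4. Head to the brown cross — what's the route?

turn left 68°, forward 2.6 m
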